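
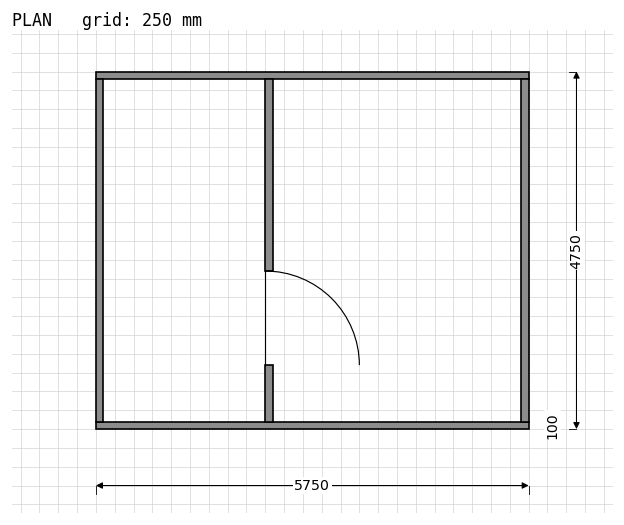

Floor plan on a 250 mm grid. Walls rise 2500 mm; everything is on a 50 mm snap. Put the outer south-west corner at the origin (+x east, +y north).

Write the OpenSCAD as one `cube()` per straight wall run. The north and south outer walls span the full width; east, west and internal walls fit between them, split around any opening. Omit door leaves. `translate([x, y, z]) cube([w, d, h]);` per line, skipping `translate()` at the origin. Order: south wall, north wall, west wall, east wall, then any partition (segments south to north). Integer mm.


cube([5750, 100, 2500]);
translate([0, 4650, 0]) cube([5750, 100, 2500]);
translate([0, 100, 0]) cube([100, 4550, 2500]);
translate([5650, 100, 0]) cube([100, 4550, 2500]);
translate([2250, 100, 0]) cube([100, 750, 2500]);
translate([2250, 2100, 0]) cube([100, 2550, 2500]);


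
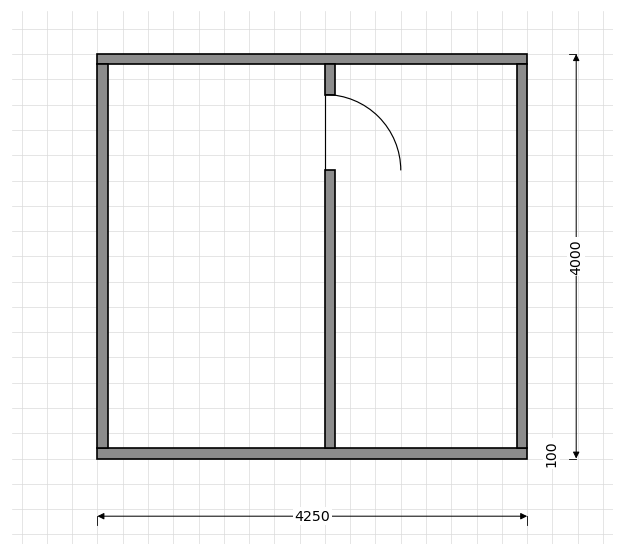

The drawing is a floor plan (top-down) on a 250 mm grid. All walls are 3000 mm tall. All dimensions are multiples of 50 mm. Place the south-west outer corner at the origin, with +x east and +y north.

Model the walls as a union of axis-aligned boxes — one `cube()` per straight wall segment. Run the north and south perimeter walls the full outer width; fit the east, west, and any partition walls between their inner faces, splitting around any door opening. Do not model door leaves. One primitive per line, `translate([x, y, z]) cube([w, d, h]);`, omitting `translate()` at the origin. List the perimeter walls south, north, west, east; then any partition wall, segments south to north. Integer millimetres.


cube([4250, 100, 3000]);
translate([0, 3900, 0]) cube([4250, 100, 3000]);
translate([0, 100, 0]) cube([100, 3800, 3000]);
translate([4150, 100, 0]) cube([100, 3800, 3000]);
translate([2250, 100, 0]) cube([100, 2750, 3000]);
translate([2250, 3600, 0]) cube([100, 300, 3000]);


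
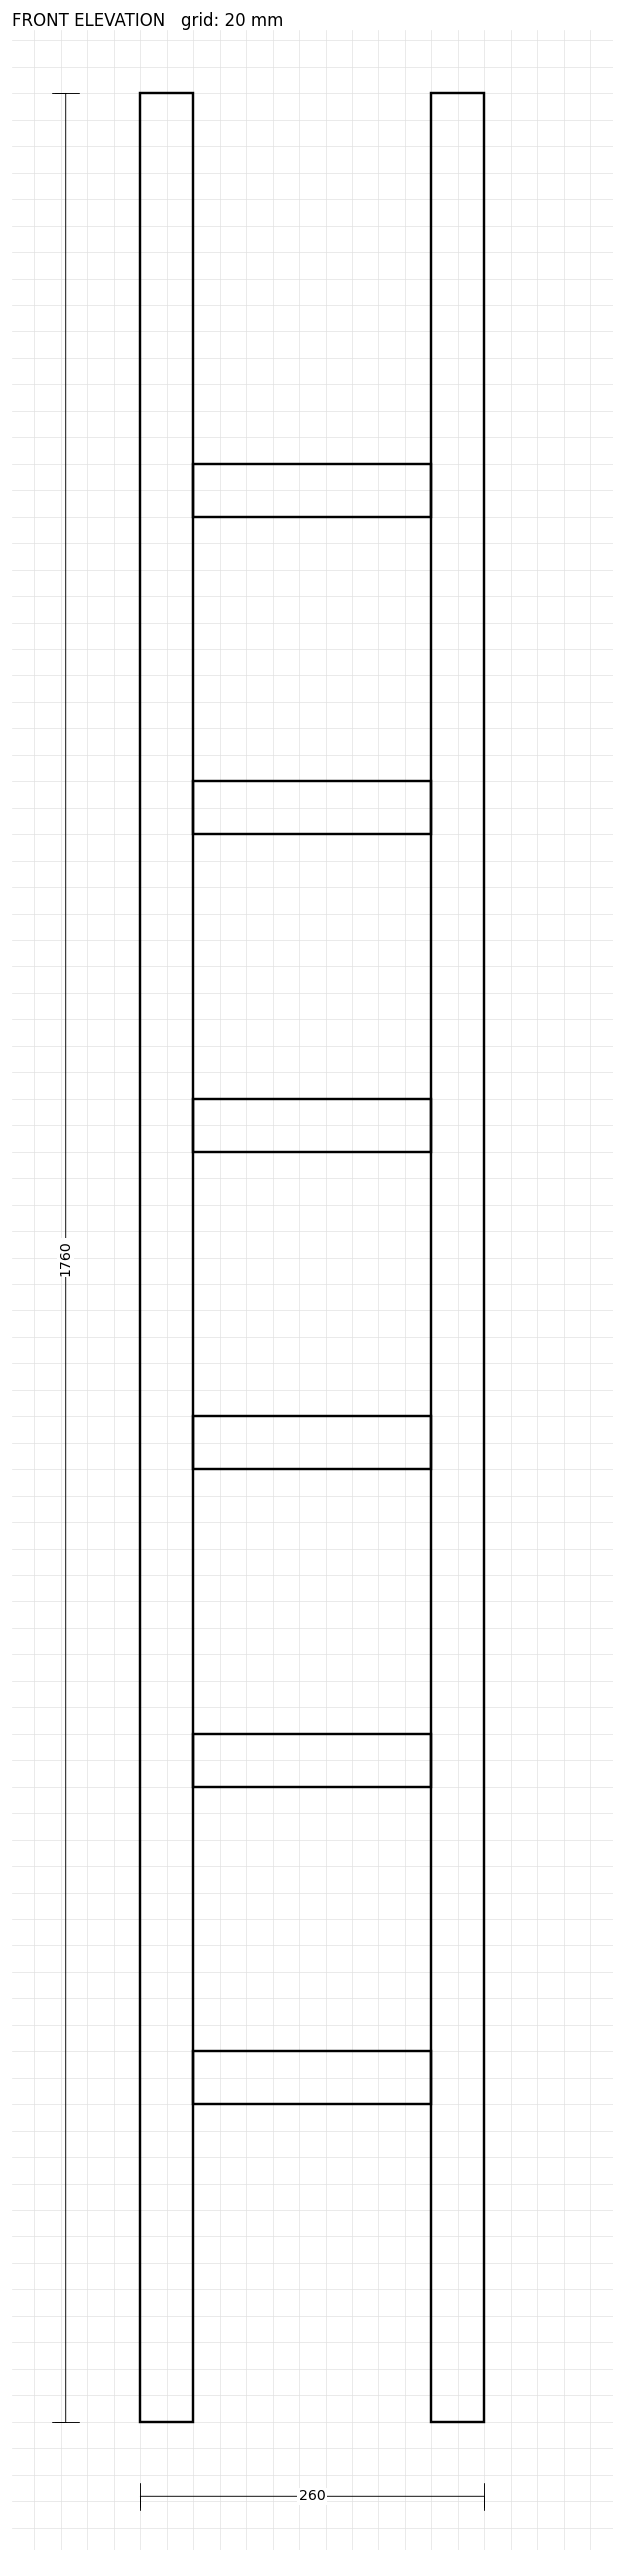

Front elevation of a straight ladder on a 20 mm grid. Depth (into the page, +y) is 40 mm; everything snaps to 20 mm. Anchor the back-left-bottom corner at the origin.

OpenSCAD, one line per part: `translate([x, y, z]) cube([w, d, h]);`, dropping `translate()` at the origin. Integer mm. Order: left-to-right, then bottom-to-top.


cube([40, 40, 1760]);
translate([40, 0, 240]) cube([180, 40, 40]);
translate([40, 0, 480]) cube([180, 40, 40]);
translate([40, 0, 720]) cube([180, 40, 40]);
translate([40, 0, 960]) cube([180, 40, 40]);
translate([40, 0, 1200]) cube([180, 40, 40]);
translate([40, 0, 1440]) cube([180, 40, 40]);
translate([220, 0, 0]) cube([40, 40, 1760]);


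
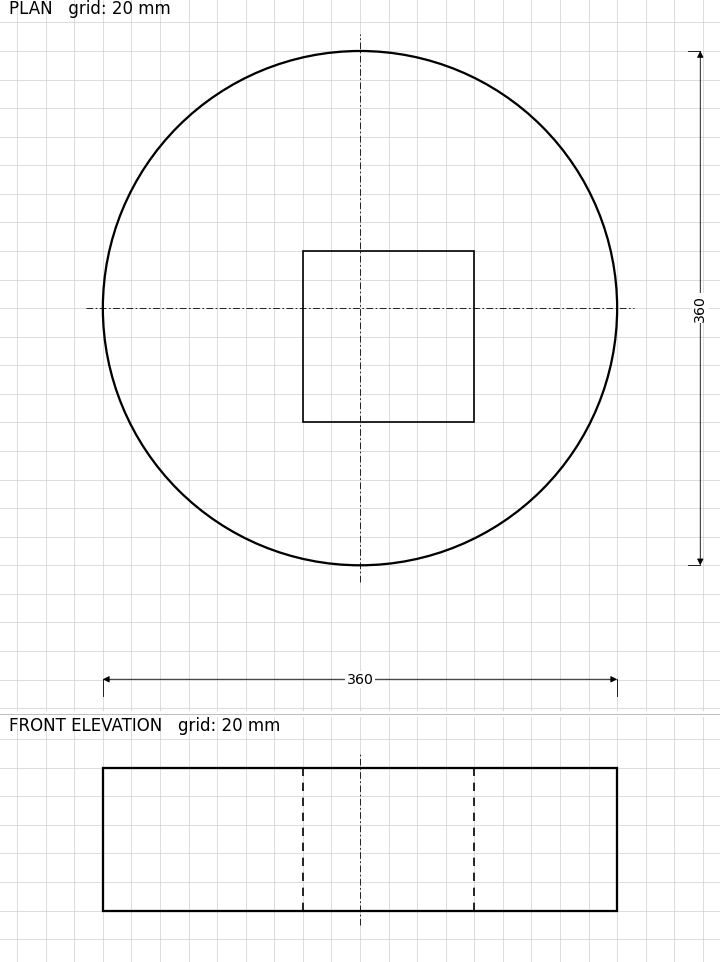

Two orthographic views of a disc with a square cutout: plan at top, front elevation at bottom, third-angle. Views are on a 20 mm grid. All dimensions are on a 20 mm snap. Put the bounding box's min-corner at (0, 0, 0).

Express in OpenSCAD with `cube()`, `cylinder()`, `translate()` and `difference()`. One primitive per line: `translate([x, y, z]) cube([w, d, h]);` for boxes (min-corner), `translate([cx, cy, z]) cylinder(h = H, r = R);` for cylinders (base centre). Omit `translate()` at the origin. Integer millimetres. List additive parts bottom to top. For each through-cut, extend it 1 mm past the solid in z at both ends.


difference() {
  translate([180, 180, 0]) cylinder(h = 100, r = 180);
  translate([140, 100, -1]) cube([120, 120, 102]);
}


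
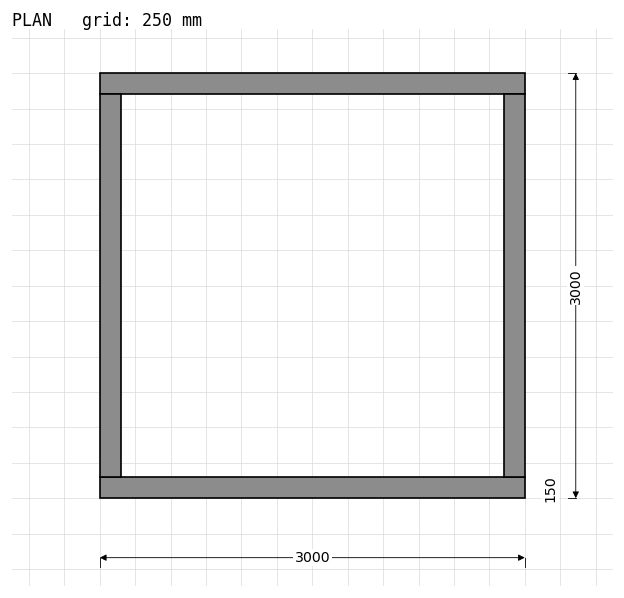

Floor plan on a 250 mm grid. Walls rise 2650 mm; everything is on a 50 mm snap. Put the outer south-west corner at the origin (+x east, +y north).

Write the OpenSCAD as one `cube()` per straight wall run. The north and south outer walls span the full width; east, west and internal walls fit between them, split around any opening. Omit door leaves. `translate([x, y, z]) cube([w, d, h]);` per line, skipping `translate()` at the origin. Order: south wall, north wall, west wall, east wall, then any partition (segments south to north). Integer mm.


cube([3000, 150, 2650]);
translate([0, 2850, 0]) cube([3000, 150, 2650]);
translate([0, 150, 0]) cube([150, 2700, 2650]);
translate([2850, 150, 0]) cube([150, 2700, 2650]);


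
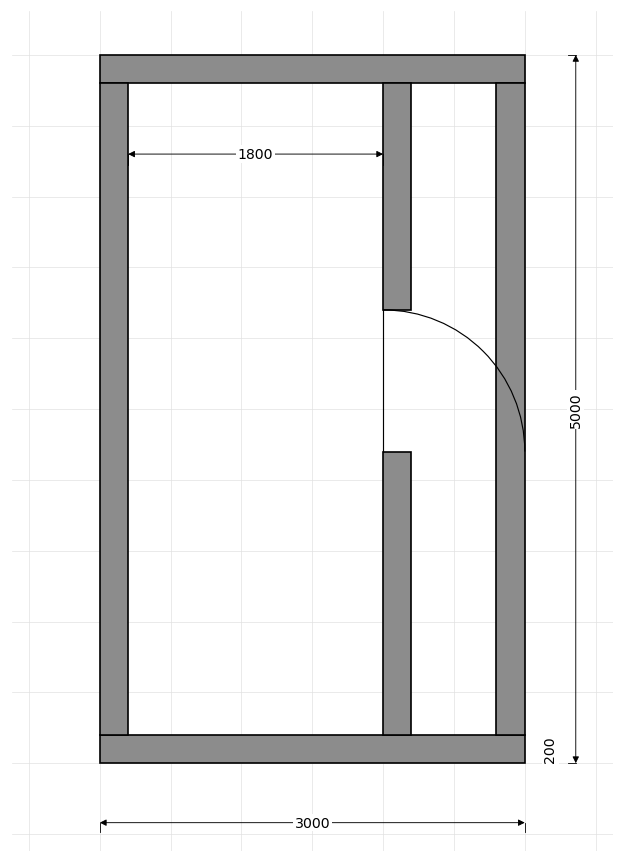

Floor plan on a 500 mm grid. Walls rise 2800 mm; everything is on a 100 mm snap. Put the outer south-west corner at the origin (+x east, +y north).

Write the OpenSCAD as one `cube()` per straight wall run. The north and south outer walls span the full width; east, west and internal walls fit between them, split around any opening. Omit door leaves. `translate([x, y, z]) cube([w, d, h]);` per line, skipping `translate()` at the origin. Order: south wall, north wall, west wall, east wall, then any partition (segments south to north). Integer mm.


cube([3000, 200, 2800]);
translate([0, 4800, 0]) cube([3000, 200, 2800]);
translate([0, 200, 0]) cube([200, 4600, 2800]);
translate([2800, 200, 0]) cube([200, 4600, 2800]);
translate([2000, 200, 0]) cube([200, 2000, 2800]);
translate([2000, 3200, 0]) cube([200, 1600, 2800]);


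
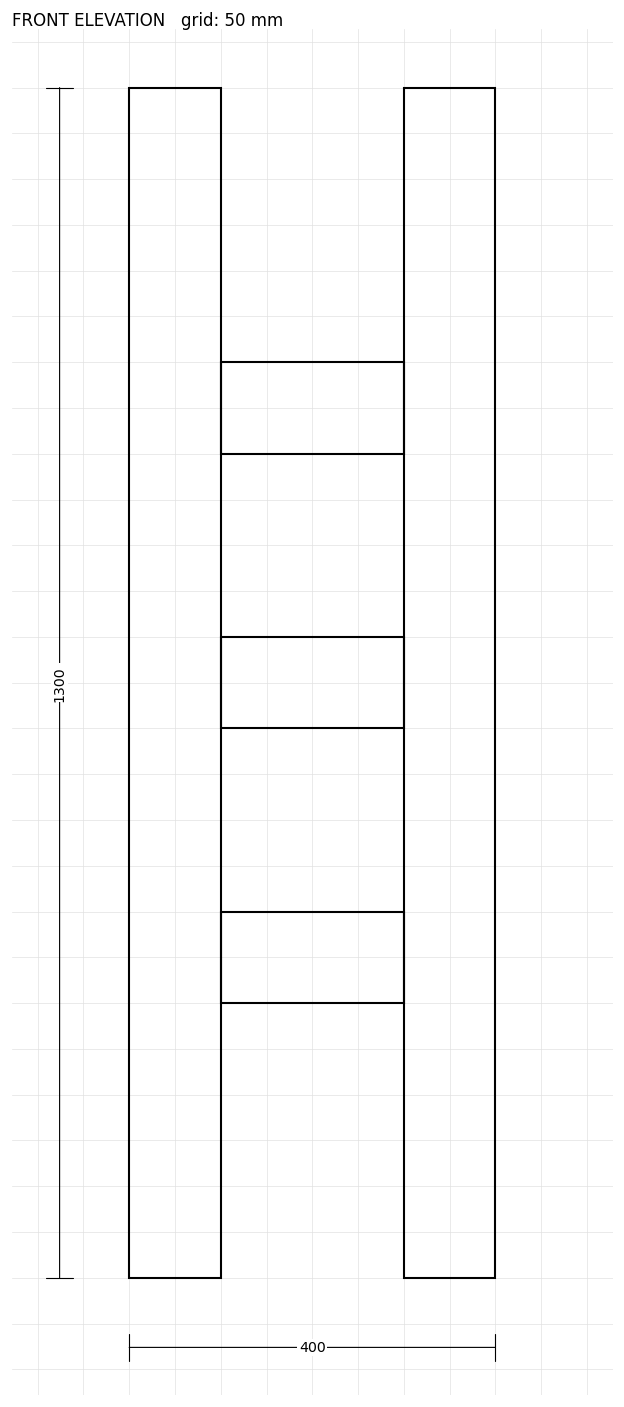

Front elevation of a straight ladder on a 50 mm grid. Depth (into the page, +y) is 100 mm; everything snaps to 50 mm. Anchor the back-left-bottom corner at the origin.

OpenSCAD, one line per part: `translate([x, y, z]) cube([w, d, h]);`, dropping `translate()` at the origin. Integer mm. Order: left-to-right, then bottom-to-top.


cube([100, 100, 1300]);
translate([100, 0, 300]) cube([200, 100, 100]);
translate([100, 0, 600]) cube([200, 100, 100]);
translate([100, 0, 900]) cube([200, 100, 100]);
translate([300, 0, 0]) cube([100, 100, 1300]);


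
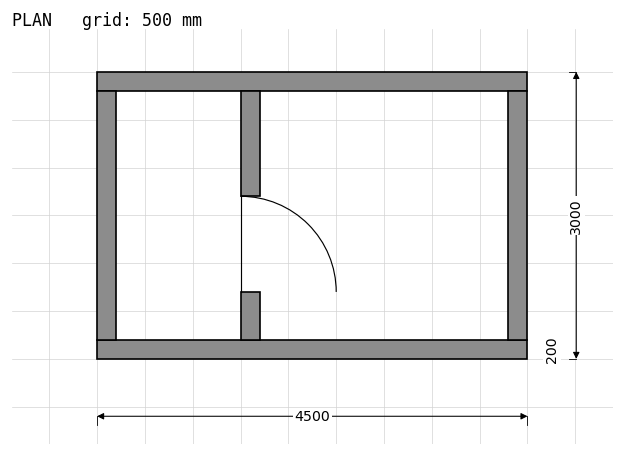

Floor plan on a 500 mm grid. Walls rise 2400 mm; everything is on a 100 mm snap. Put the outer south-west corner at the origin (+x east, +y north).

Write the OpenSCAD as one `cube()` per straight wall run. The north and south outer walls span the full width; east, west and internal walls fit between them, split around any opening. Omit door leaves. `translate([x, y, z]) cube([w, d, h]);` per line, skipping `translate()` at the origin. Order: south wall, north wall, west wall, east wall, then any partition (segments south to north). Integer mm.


cube([4500, 200, 2400]);
translate([0, 2800, 0]) cube([4500, 200, 2400]);
translate([0, 200, 0]) cube([200, 2600, 2400]);
translate([4300, 200, 0]) cube([200, 2600, 2400]);
translate([1500, 200, 0]) cube([200, 500, 2400]);
translate([1500, 1700, 0]) cube([200, 1100, 2400]);


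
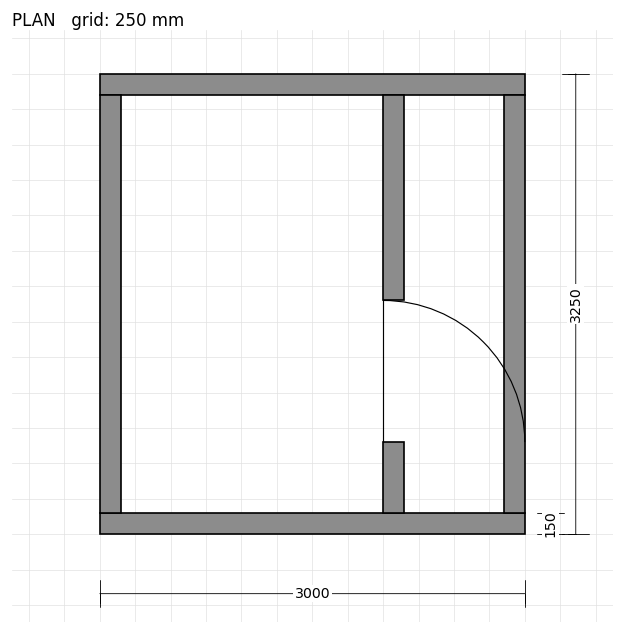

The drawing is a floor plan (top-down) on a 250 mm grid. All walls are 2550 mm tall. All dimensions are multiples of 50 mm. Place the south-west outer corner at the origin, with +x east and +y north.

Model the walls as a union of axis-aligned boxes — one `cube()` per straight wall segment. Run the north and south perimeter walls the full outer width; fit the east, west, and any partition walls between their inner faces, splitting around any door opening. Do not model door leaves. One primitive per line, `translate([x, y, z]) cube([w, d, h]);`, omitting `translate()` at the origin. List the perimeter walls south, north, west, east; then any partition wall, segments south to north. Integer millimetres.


cube([3000, 150, 2550]);
translate([0, 3100, 0]) cube([3000, 150, 2550]);
translate([0, 150, 0]) cube([150, 2950, 2550]);
translate([2850, 150, 0]) cube([150, 2950, 2550]);
translate([2000, 150, 0]) cube([150, 500, 2550]);
translate([2000, 1650, 0]) cube([150, 1450, 2550]);


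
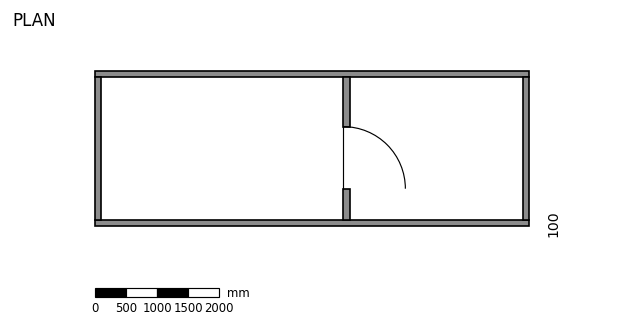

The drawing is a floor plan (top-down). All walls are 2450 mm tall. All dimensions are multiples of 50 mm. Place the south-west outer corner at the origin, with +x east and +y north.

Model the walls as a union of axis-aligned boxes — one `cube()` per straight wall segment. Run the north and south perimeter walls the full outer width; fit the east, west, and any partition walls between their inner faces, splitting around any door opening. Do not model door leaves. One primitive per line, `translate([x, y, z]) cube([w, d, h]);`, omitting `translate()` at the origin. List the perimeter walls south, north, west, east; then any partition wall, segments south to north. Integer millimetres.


cube([7000, 100, 2450]);
translate([0, 2400, 0]) cube([7000, 100, 2450]);
translate([0, 100, 0]) cube([100, 2300, 2450]);
translate([6900, 100, 0]) cube([100, 2300, 2450]);
translate([4000, 100, 0]) cube([100, 500, 2450]);
translate([4000, 1600, 0]) cube([100, 800, 2450]);


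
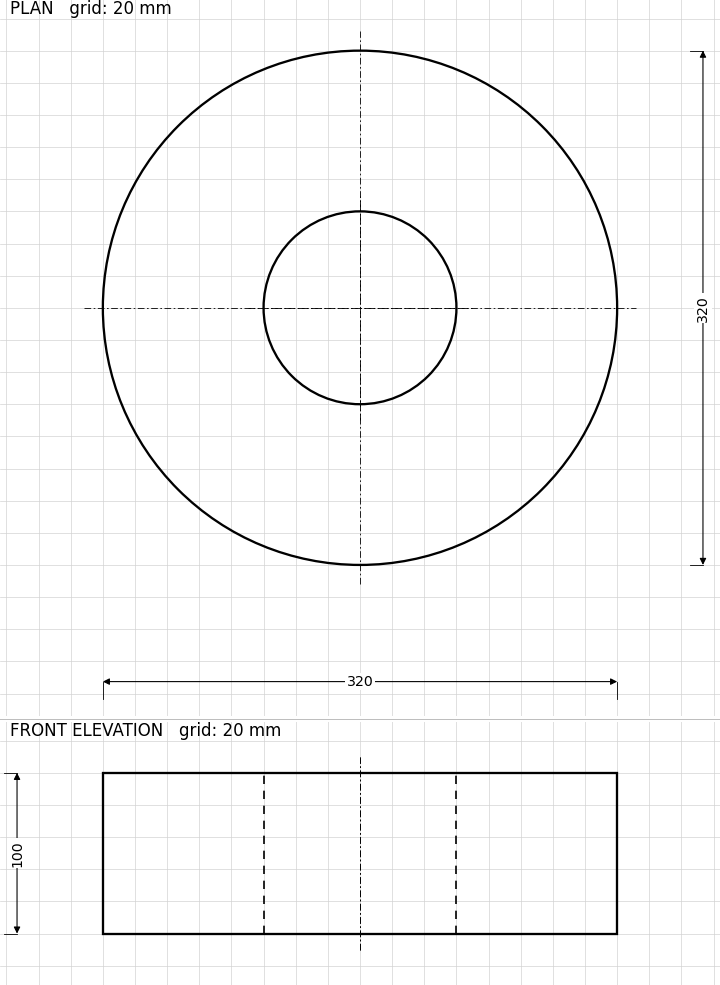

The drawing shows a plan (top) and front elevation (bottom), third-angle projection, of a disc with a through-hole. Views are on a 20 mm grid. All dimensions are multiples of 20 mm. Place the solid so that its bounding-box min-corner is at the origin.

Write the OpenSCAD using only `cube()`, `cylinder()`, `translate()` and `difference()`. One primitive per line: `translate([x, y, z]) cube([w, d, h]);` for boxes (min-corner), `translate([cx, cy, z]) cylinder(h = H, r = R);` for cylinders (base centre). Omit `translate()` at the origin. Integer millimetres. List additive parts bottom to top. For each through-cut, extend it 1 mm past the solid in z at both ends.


difference() {
  translate([160, 160, 0]) cylinder(h = 100, r = 160);
  translate([160, 160, -1]) cylinder(h = 102, r = 60);
}


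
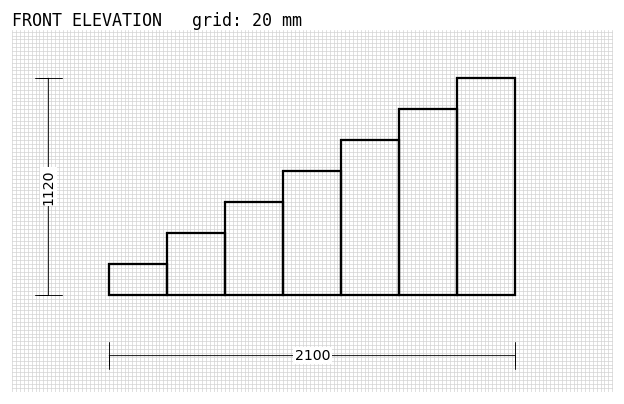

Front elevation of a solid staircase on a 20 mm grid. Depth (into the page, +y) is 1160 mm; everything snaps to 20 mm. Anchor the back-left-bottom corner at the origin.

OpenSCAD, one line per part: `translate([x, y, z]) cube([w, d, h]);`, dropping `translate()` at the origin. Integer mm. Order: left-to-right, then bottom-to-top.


cube([300, 1160, 160]);
translate([300, 0, 0]) cube([300, 1160, 320]);
translate([600, 0, 0]) cube([300, 1160, 480]);
translate([900, 0, 0]) cube([300, 1160, 640]);
translate([1200, 0, 0]) cube([300, 1160, 800]);
translate([1500, 0, 0]) cube([300, 1160, 960]);
translate([1800, 0, 0]) cube([300, 1160, 1120]);


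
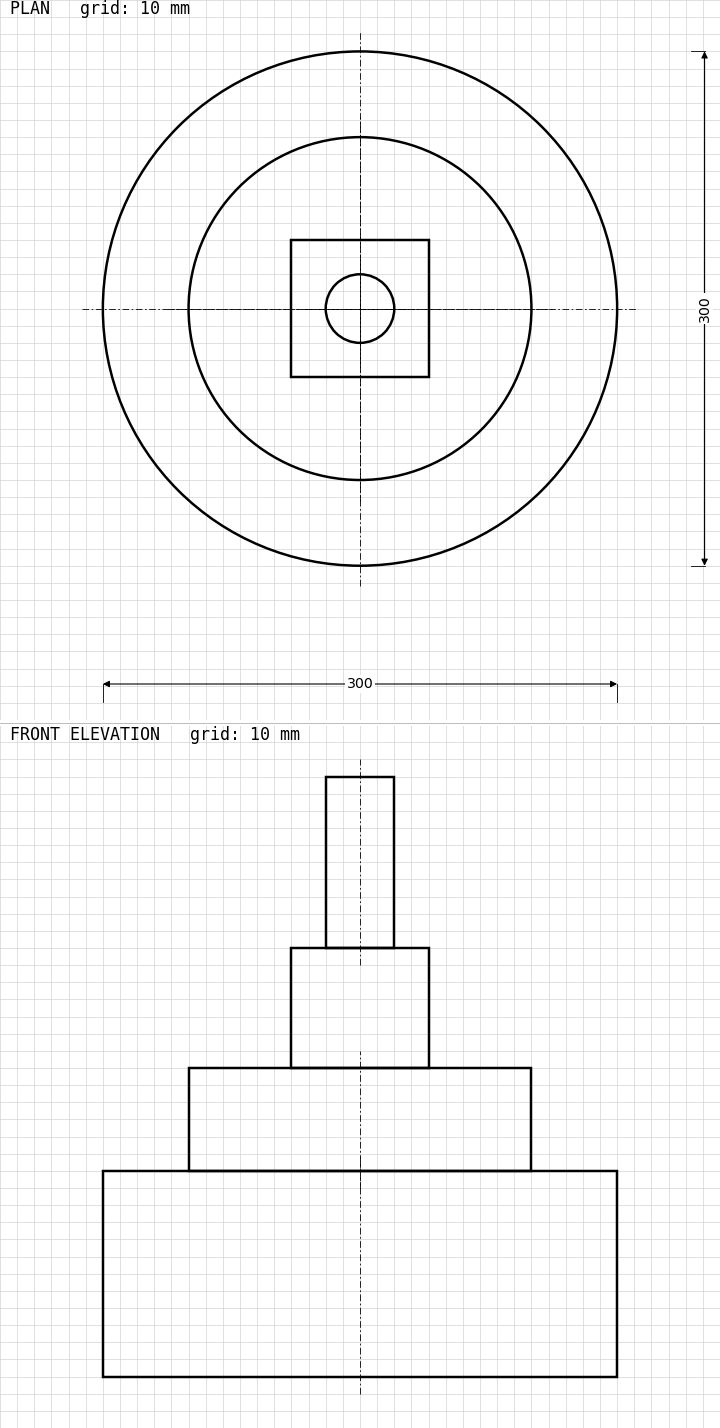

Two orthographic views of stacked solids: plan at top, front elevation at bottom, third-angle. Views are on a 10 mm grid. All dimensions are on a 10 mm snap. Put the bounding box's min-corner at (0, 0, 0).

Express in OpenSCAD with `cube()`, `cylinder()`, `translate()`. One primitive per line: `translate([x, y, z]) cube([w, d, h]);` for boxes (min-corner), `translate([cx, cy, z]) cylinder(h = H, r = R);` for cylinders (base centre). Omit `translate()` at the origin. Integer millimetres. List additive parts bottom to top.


translate([150, 150, 0]) cylinder(h = 120, r = 150);
translate([150, 150, 120]) cylinder(h = 60, r = 100);
translate([110, 110, 180]) cube([80, 80, 70]);
translate([150, 150, 250]) cylinder(h = 100, r = 20);


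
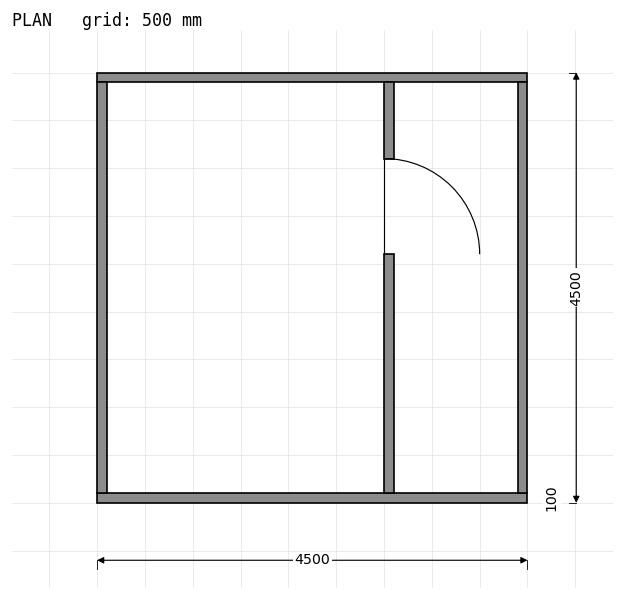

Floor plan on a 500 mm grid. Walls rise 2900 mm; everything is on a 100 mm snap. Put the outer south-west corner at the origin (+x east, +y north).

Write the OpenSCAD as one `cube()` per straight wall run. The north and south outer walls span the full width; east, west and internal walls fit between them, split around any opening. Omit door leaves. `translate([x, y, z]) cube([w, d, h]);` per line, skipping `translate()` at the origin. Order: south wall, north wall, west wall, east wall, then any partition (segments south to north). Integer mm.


cube([4500, 100, 2900]);
translate([0, 4400, 0]) cube([4500, 100, 2900]);
translate([0, 100, 0]) cube([100, 4300, 2900]);
translate([4400, 100, 0]) cube([100, 4300, 2900]);
translate([3000, 100, 0]) cube([100, 2500, 2900]);
translate([3000, 3600, 0]) cube([100, 800, 2900]);


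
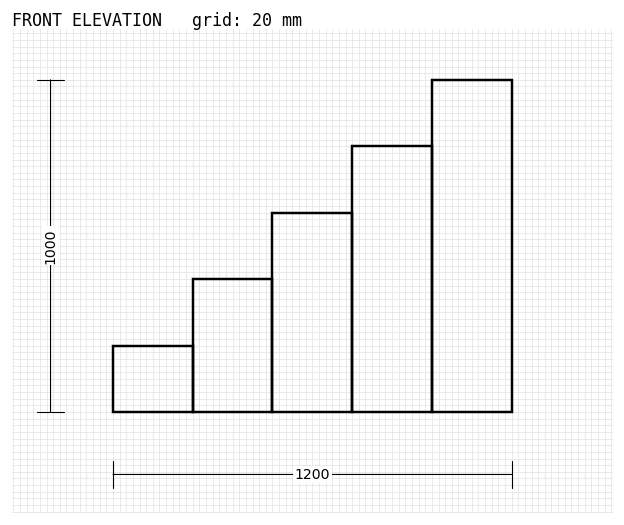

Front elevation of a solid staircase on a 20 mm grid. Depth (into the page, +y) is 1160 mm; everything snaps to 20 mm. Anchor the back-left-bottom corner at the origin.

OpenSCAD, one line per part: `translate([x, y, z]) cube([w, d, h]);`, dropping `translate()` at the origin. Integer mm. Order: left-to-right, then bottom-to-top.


cube([240, 1160, 200]);
translate([240, 0, 0]) cube([240, 1160, 400]);
translate([480, 0, 0]) cube([240, 1160, 600]);
translate([720, 0, 0]) cube([240, 1160, 800]);
translate([960, 0, 0]) cube([240, 1160, 1000]);


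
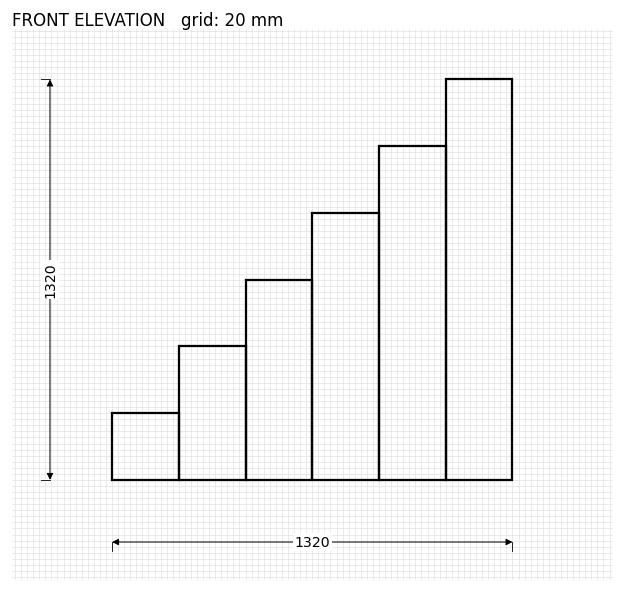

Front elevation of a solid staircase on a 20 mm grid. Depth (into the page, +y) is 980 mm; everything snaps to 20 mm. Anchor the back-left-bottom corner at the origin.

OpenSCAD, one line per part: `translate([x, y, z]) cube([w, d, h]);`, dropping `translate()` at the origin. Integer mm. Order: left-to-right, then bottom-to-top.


cube([220, 980, 220]);
translate([220, 0, 0]) cube([220, 980, 440]);
translate([440, 0, 0]) cube([220, 980, 660]);
translate([660, 0, 0]) cube([220, 980, 880]);
translate([880, 0, 0]) cube([220, 980, 1100]);
translate([1100, 0, 0]) cube([220, 980, 1320]);


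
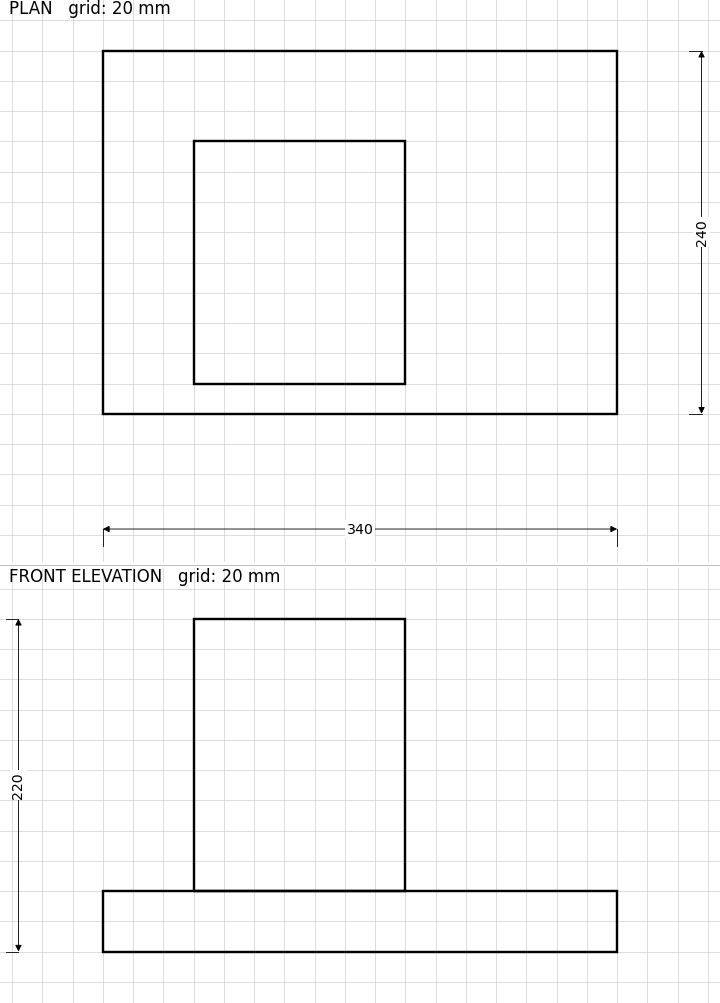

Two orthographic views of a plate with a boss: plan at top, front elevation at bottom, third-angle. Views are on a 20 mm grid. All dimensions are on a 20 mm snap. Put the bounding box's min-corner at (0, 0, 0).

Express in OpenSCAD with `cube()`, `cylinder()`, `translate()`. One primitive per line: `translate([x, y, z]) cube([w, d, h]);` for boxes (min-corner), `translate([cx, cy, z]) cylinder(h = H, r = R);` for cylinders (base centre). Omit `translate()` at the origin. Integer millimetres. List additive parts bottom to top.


cube([340, 240, 40]);
translate([60, 20, 40]) cube([140, 160, 180]);


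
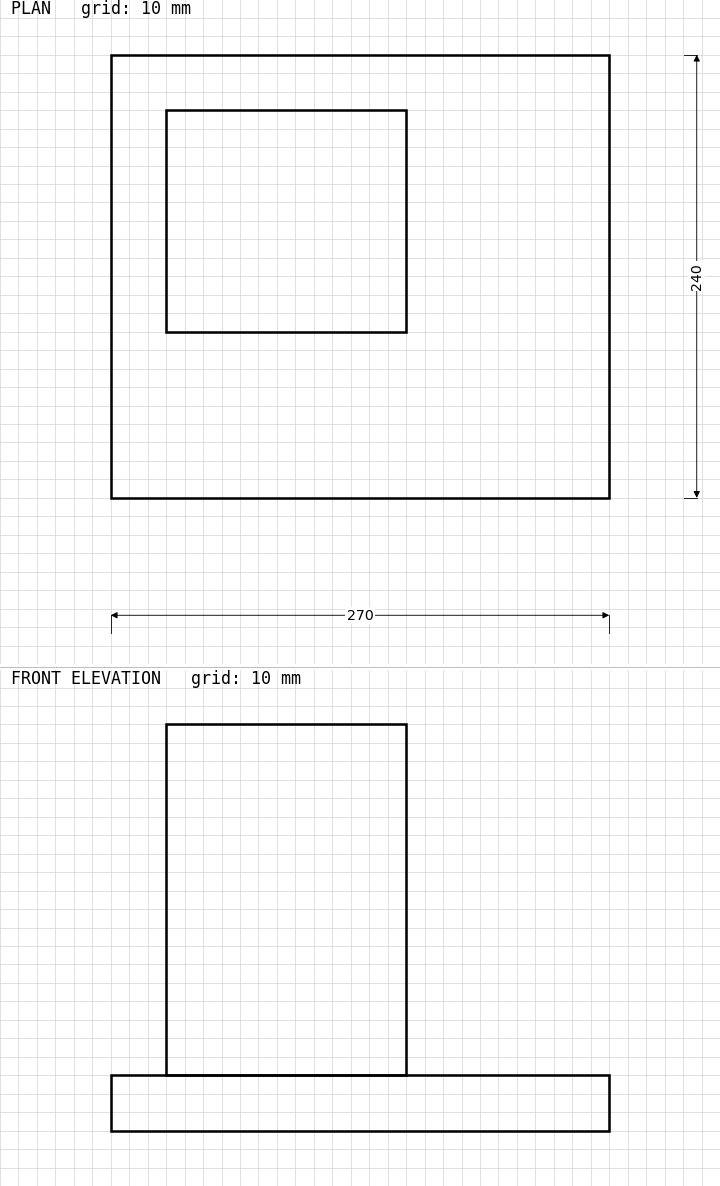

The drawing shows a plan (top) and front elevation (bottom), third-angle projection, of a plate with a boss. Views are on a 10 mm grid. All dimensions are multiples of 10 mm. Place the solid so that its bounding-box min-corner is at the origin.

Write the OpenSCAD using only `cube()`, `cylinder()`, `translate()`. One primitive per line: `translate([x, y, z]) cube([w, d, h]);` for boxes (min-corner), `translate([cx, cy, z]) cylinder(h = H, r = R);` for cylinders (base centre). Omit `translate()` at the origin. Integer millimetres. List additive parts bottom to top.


cube([270, 240, 30]);
translate([30, 90, 30]) cube([130, 120, 190]);


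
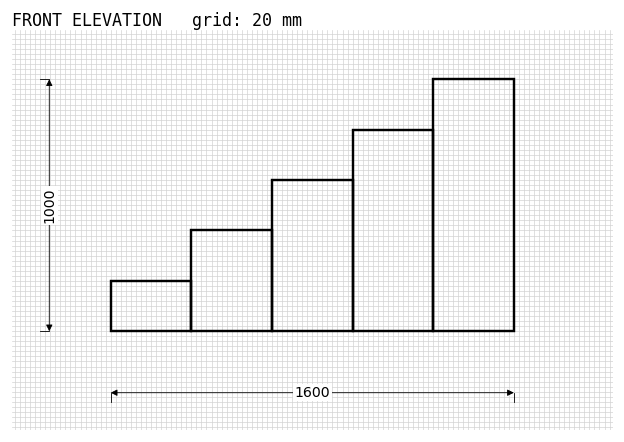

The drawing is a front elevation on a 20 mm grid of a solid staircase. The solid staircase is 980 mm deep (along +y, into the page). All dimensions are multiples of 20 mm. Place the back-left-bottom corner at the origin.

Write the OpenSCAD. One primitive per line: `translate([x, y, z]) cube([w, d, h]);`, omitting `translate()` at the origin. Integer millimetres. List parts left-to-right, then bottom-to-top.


cube([320, 980, 200]);
translate([320, 0, 0]) cube([320, 980, 400]);
translate([640, 0, 0]) cube([320, 980, 600]);
translate([960, 0, 0]) cube([320, 980, 800]);
translate([1280, 0, 0]) cube([320, 980, 1000]);


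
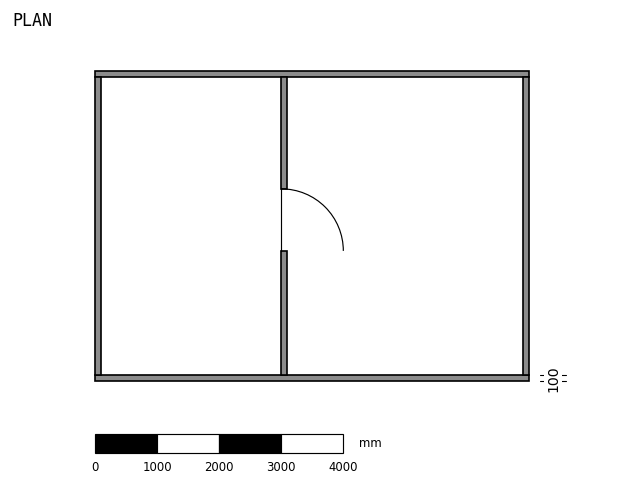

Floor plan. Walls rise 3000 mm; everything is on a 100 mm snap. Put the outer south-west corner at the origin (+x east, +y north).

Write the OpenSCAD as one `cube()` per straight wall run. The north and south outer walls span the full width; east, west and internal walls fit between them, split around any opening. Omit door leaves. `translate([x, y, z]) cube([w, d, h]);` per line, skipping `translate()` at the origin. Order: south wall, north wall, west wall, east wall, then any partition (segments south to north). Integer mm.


cube([7000, 100, 3000]);
translate([0, 4900, 0]) cube([7000, 100, 3000]);
translate([0, 100, 0]) cube([100, 4800, 3000]);
translate([6900, 100, 0]) cube([100, 4800, 3000]);
translate([3000, 100, 0]) cube([100, 2000, 3000]);
translate([3000, 3100, 0]) cube([100, 1800, 3000]);


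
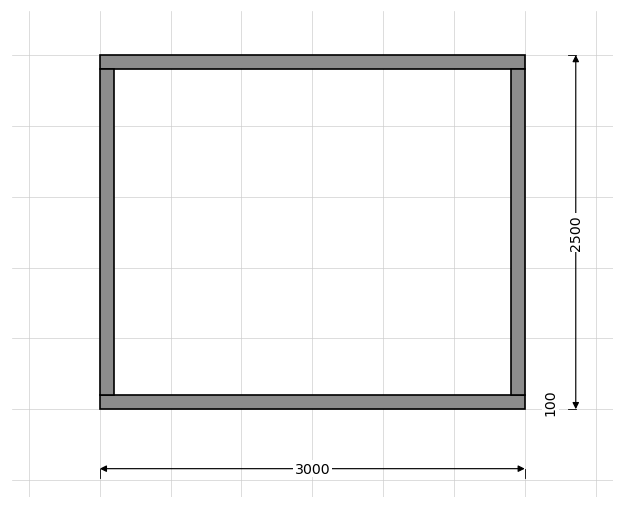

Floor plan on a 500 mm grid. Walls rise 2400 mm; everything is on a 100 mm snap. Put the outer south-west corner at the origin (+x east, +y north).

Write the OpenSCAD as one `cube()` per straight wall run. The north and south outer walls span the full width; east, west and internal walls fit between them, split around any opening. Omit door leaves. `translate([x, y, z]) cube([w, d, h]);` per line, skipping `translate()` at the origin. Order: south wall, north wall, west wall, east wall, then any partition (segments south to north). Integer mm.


cube([3000, 100, 2400]);
translate([0, 2400, 0]) cube([3000, 100, 2400]);
translate([0, 100, 0]) cube([100, 2300, 2400]);
translate([2900, 100, 0]) cube([100, 2300, 2400]);


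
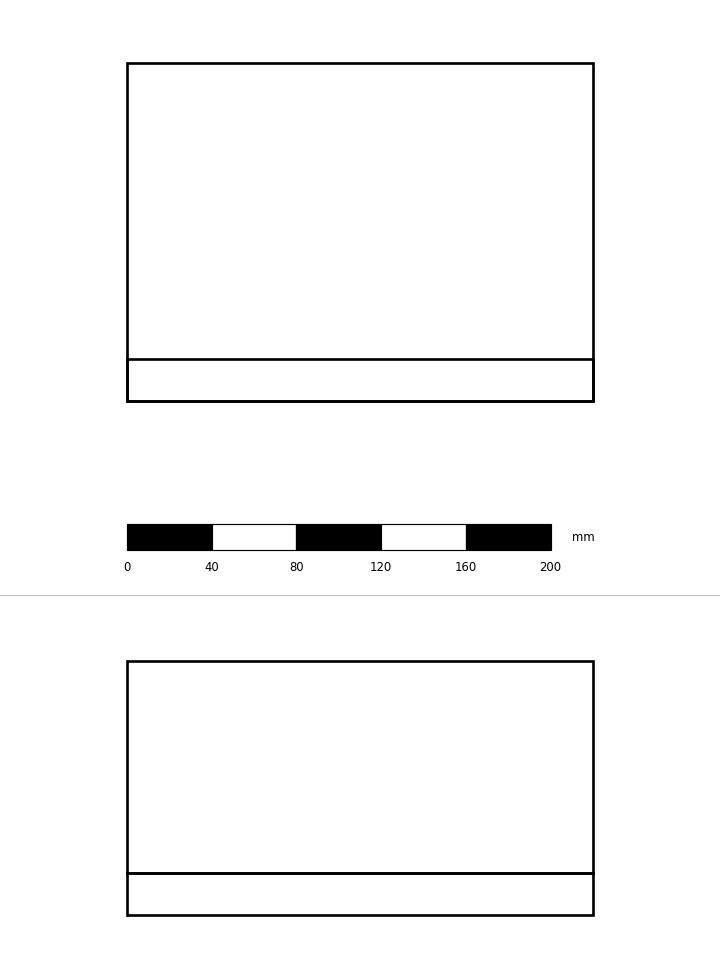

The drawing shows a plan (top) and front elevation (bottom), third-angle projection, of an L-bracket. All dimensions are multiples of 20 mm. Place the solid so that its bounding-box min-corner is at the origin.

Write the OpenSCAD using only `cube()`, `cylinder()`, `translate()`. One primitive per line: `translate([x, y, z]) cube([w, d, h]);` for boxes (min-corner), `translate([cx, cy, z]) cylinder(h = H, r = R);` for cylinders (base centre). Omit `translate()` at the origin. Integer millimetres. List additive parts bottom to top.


cube([220, 160, 20]);
translate([0, 0, 20]) cube([220, 20, 100]);


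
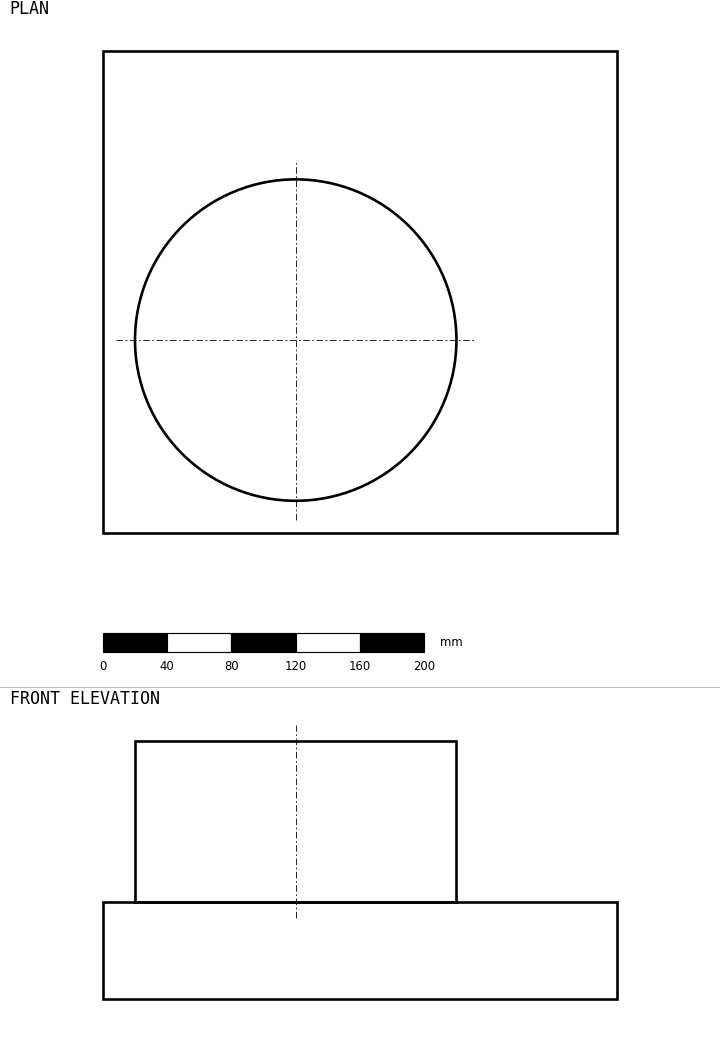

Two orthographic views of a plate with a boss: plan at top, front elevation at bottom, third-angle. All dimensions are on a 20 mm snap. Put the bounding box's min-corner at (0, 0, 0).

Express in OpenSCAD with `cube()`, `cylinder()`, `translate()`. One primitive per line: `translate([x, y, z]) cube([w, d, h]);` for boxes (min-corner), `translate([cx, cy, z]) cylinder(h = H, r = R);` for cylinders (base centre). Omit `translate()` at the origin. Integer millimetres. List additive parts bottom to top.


cube([320, 300, 60]);
translate([120, 120, 60]) cylinder(h = 100, r = 100);


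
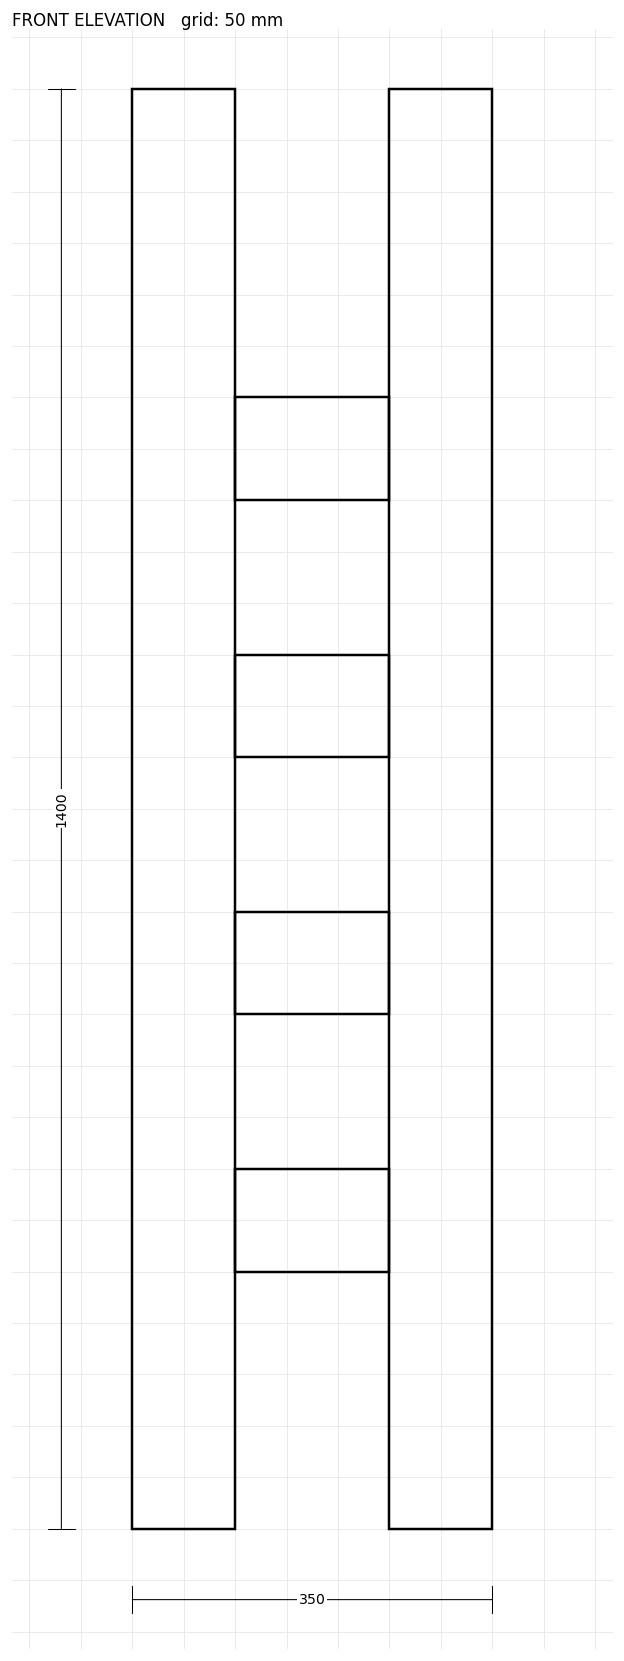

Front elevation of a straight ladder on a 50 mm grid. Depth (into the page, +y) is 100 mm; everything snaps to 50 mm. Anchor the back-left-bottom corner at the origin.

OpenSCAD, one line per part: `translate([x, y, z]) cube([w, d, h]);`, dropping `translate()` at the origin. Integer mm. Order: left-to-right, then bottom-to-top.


cube([100, 100, 1400]);
translate([100, 0, 250]) cube([150, 100, 100]);
translate([100, 0, 500]) cube([150, 100, 100]);
translate([100, 0, 750]) cube([150, 100, 100]);
translate([100, 0, 1000]) cube([150, 100, 100]);
translate([250, 0, 0]) cube([100, 100, 1400]);


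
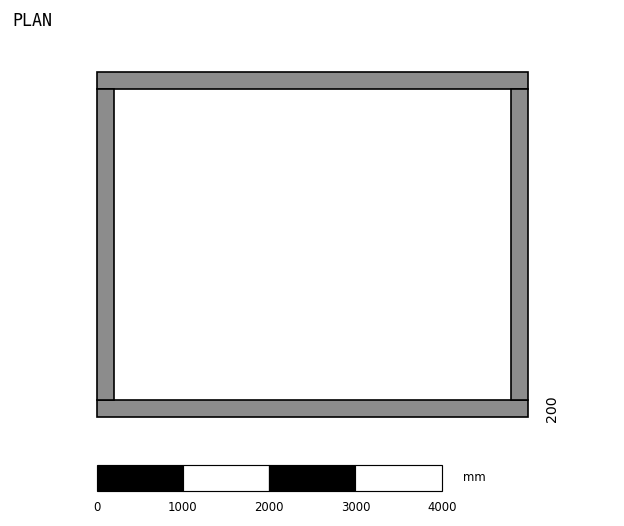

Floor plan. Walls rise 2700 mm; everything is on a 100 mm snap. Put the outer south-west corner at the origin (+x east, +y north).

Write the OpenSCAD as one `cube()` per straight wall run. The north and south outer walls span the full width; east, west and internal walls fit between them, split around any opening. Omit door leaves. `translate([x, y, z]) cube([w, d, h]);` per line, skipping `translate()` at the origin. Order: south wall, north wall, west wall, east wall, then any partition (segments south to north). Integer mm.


cube([5000, 200, 2700]);
translate([0, 3800, 0]) cube([5000, 200, 2700]);
translate([0, 200, 0]) cube([200, 3600, 2700]);
translate([4800, 200, 0]) cube([200, 3600, 2700]);


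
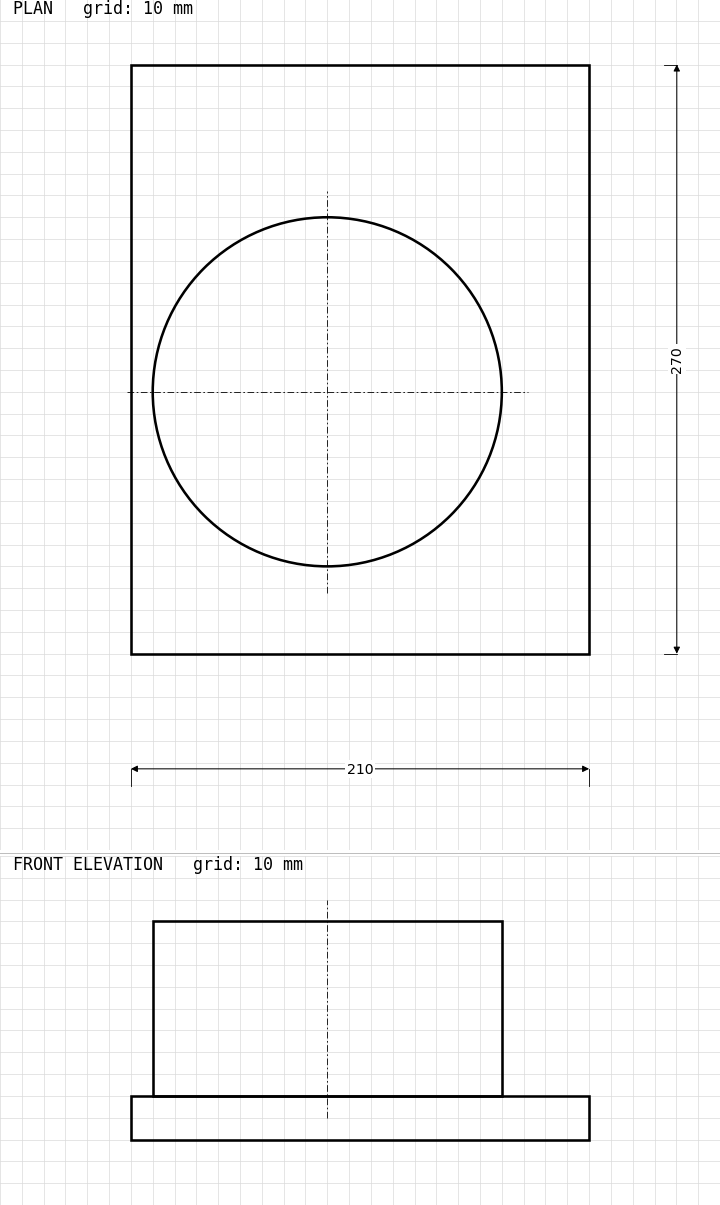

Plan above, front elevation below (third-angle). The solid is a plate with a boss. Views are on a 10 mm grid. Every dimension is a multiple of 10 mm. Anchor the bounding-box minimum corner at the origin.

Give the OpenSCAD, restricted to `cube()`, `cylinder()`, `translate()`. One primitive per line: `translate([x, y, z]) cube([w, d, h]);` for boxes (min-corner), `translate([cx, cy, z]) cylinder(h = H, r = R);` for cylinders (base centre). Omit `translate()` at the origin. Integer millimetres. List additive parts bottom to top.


cube([210, 270, 20]);
translate([90, 120, 20]) cylinder(h = 80, r = 80);


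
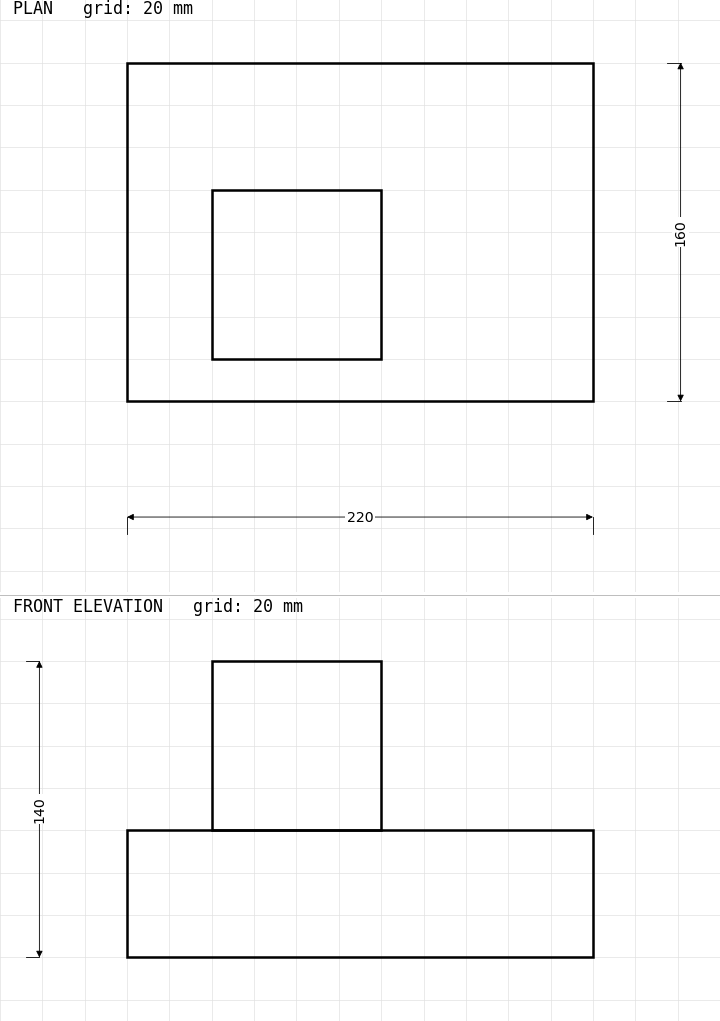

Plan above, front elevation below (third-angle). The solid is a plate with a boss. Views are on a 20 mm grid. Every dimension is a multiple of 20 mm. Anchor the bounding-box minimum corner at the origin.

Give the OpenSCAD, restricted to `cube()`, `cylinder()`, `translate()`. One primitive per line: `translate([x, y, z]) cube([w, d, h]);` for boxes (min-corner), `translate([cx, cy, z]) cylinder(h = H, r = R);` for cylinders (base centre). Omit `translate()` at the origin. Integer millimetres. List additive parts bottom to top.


cube([220, 160, 60]);
translate([40, 20, 60]) cube([80, 80, 80]);


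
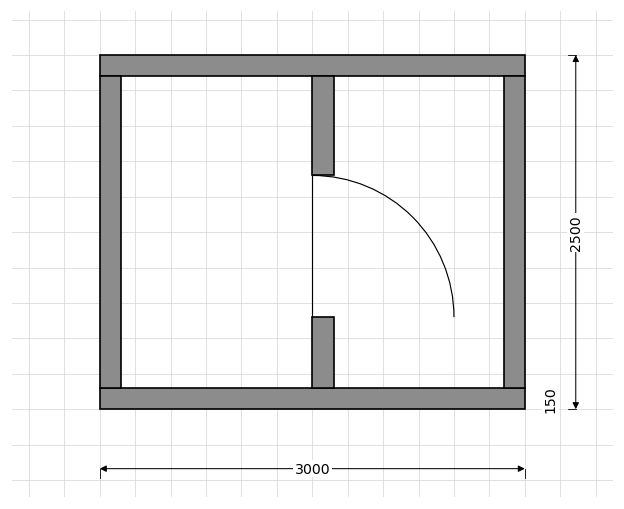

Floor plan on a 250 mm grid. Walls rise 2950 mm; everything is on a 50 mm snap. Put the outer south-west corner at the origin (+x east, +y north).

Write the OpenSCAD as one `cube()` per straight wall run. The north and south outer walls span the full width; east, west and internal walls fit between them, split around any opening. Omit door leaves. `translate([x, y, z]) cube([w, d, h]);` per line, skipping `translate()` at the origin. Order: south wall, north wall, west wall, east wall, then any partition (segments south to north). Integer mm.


cube([3000, 150, 2950]);
translate([0, 2350, 0]) cube([3000, 150, 2950]);
translate([0, 150, 0]) cube([150, 2200, 2950]);
translate([2850, 150, 0]) cube([150, 2200, 2950]);
translate([1500, 150, 0]) cube([150, 500, 2950]);
translate([1500, 1650, 0]) cube([150, 700, 2950]);


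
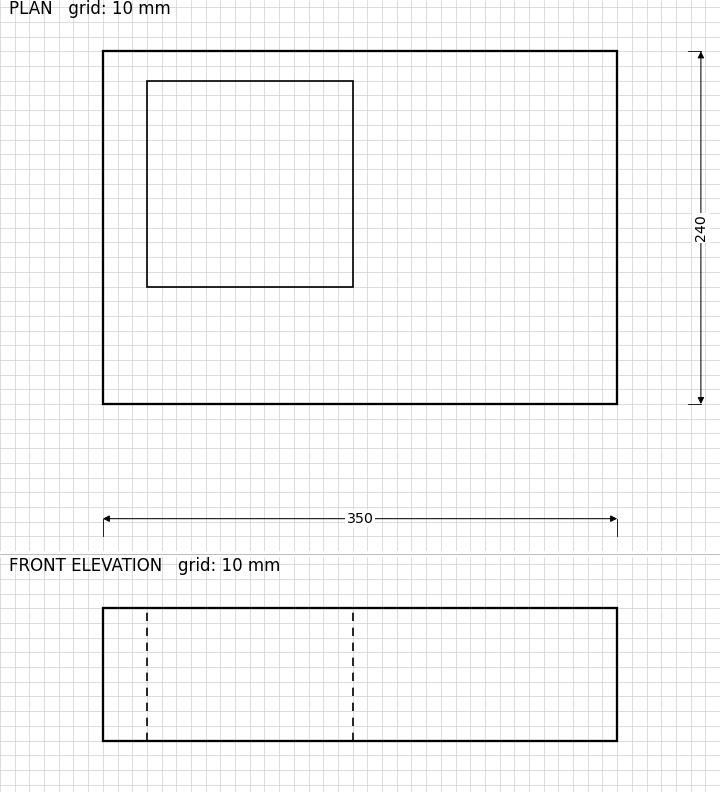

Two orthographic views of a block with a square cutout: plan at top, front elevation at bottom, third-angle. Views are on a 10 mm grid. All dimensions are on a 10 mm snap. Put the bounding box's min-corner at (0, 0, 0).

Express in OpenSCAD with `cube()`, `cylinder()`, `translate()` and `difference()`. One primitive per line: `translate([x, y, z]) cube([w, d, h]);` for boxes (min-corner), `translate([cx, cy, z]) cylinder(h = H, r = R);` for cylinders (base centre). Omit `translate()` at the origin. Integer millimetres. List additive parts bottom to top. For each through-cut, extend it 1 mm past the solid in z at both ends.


difference() {
  cube([350, 240, 90]);
  translate([30, 80, -1]) cube([140, 140, 92]);
}


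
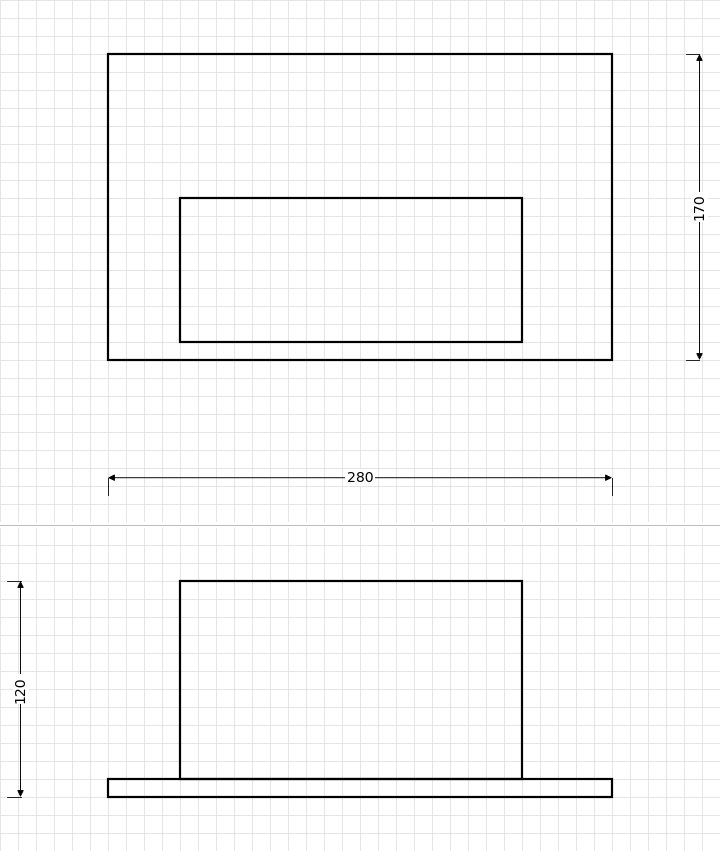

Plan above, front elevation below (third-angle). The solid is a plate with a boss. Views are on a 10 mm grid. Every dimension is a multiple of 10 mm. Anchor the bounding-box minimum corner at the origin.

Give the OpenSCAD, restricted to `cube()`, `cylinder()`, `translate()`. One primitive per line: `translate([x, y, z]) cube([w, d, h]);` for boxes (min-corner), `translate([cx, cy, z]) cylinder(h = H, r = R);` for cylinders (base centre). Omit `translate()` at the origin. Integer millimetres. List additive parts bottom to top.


cube([280, 170, 10]);
translate([40, 10, 10]) cube([190, 80, 110]);


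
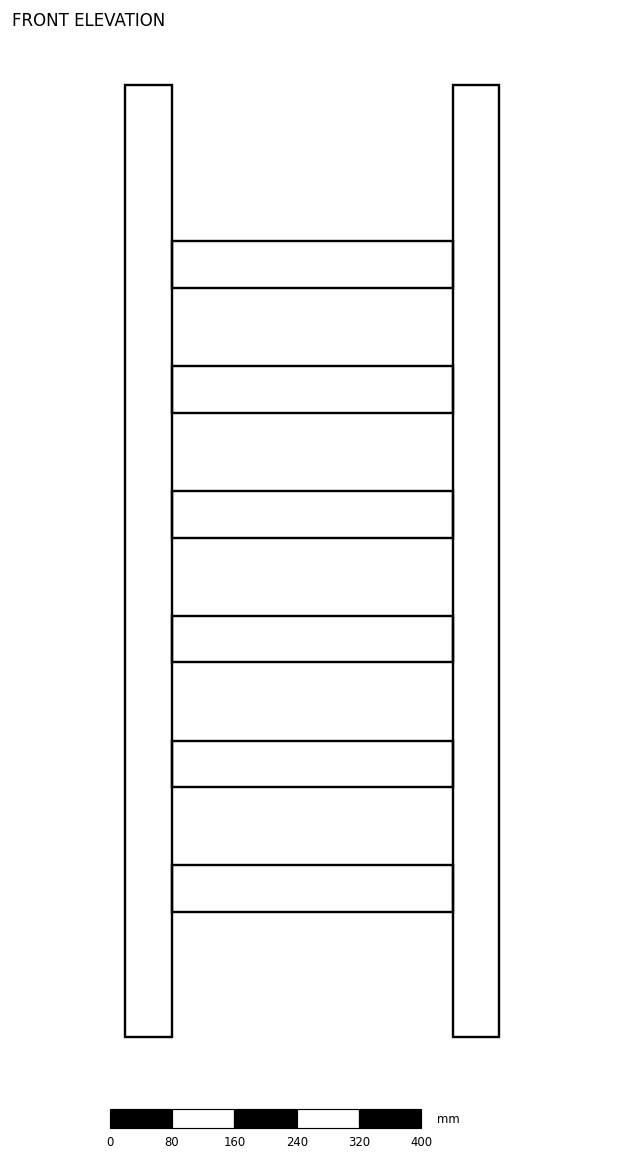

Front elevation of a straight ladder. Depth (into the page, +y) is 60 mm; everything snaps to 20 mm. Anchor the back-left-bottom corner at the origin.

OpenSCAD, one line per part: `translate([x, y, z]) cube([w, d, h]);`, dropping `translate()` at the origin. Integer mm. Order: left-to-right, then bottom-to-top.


cube([60, 60, 1220]);
translate([60, 0, 160]) cube([360, 60, 60]);
translate([60, 0, 320]) cube([360, 60, 60]);
translate([60, 0, 480]) cube([360, 60, 60]);
translate([60, 0, 640]) cube([360, 60, 60]);
translate([60, 0, 800]) cube([360, 60, 60]);
translate([60, 0, 960]) cube([360, 60, 60]);
translate([420, 0, 0]) cube([60, 60, 1220]);


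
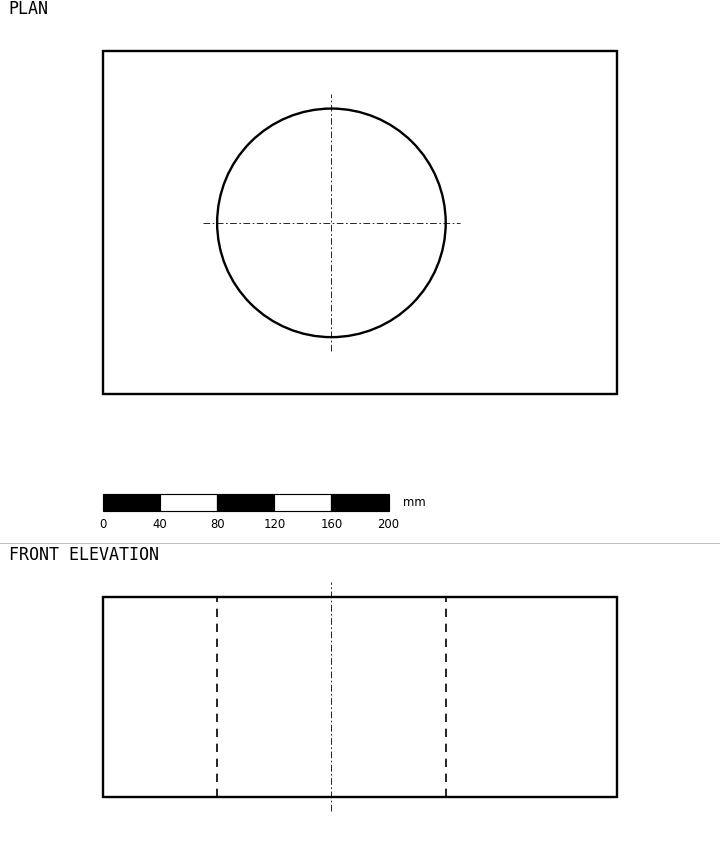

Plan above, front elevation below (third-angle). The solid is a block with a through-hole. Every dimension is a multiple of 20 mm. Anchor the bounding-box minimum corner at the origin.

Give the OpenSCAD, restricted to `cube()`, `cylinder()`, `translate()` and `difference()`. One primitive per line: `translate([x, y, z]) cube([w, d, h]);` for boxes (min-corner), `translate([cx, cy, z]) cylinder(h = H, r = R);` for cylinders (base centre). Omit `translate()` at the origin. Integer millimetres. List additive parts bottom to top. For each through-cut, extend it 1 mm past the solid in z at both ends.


difference() {
  cube([360, 240, 140]);
  translate([160, 120, -1]) cylinder(h = 142, r = 80);
}


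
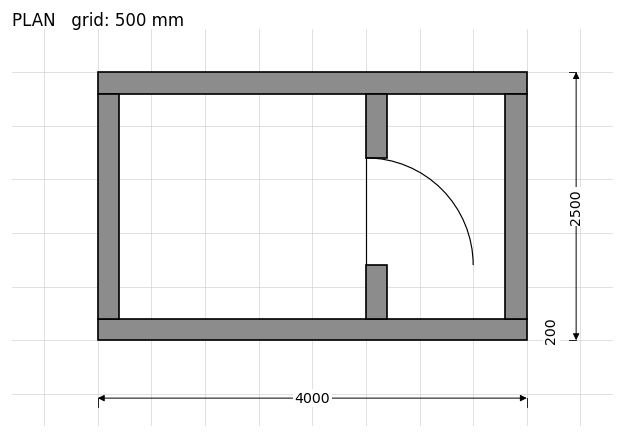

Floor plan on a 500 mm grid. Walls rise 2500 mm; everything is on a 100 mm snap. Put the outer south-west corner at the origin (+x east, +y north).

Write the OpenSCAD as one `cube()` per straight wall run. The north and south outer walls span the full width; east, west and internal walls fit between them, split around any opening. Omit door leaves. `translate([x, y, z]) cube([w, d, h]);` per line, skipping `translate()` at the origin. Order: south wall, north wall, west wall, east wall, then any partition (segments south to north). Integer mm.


cube([4000, 200, 2500]);
translate([0, 2300, 0]) cube([4000, 200, 2500]);
translate([0, 200, 0]) cube([200, 2100, 2500]);
translate([3800, 200, 0]) cube([200, 2100, 2500]);
translate([2500, 200, 0]) cube([200, 500, 2500]);
translate([2500, 1700, 0]) cube([200, 600, 2500]);


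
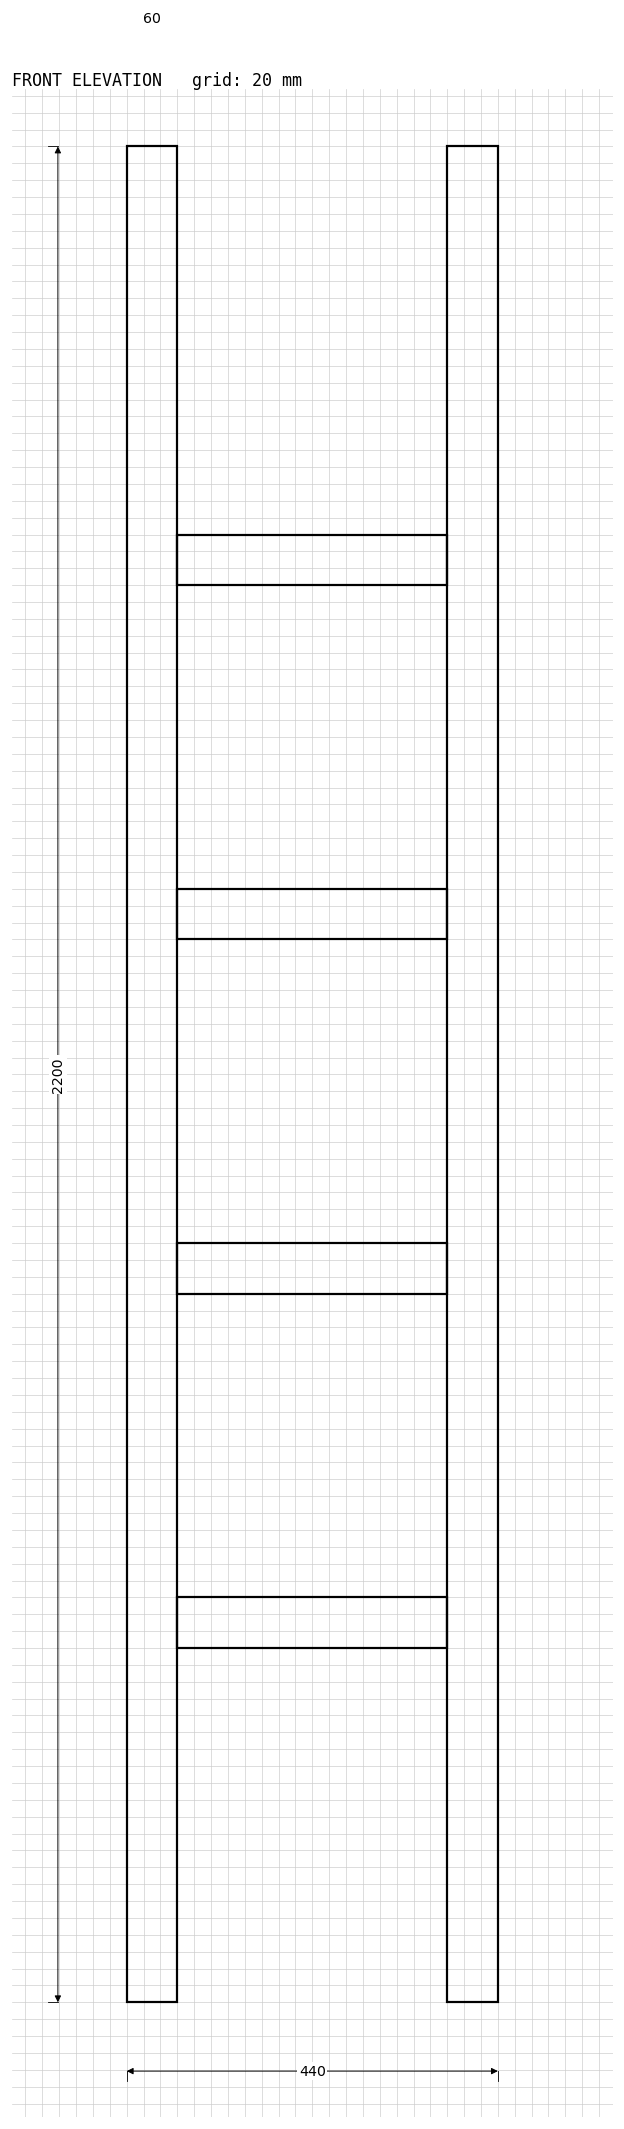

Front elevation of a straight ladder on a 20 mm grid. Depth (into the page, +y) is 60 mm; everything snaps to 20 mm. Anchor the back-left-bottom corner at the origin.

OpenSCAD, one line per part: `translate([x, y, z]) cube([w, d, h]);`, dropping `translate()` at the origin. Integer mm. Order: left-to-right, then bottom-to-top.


cube([60, 60, 2200]);
translate([60, 0, 420]) cube([320, 60, 60]);
translate([60, 0, 840]) cube([320, 60, 60]);
translate([60, 0, 1260]) cube([320, 60, 60]);
translate([60, 0, 1680]) cube([320, 60, 60]);
translate([380, 0, 0]) cube([60, 60, 2200]);


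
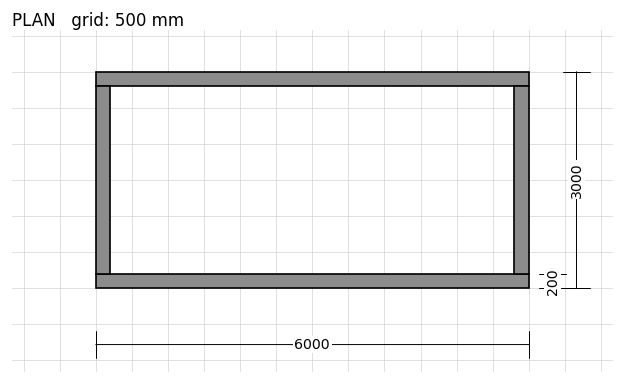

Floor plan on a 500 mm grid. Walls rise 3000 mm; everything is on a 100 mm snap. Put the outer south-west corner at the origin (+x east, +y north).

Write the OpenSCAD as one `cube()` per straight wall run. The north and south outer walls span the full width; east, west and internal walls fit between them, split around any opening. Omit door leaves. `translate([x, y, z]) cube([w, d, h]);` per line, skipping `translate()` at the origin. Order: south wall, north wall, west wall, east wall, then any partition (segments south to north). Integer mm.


cube([6000, 200, 3000]);
translate([0, 2800, 0]) cube([6000, 200, 3000]);
translate([0, 200, 0]) cube([200, 2600, 3000]);
translate([5800, 200, 0]) cube([200, 2600, 3000]);


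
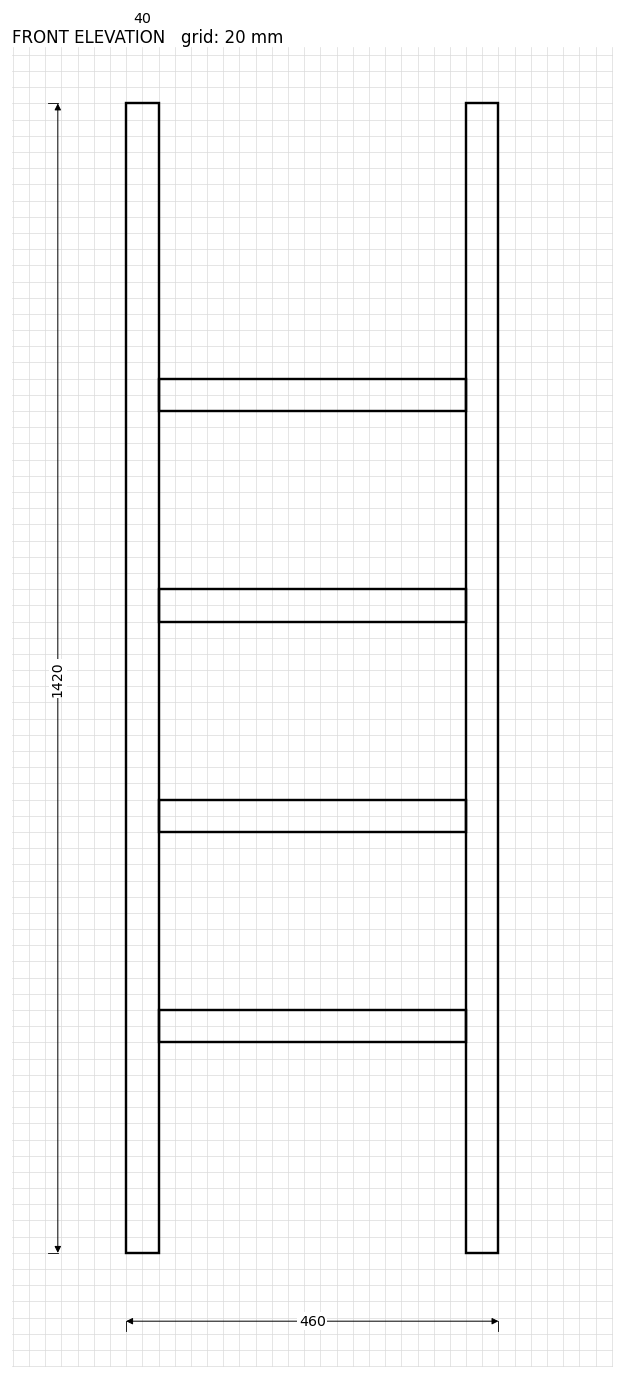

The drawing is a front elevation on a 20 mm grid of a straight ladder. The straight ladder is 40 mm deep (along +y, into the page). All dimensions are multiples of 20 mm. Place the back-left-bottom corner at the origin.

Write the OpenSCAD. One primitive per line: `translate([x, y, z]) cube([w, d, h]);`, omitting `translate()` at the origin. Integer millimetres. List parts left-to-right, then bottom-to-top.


cube([40, 40, 1420]);
translate([40, 0, 260]) cube([380, 40, 40]);
translate([40, 0, 520]) cube([380, 40, 40]);
translate([40, 0, 780]) cube([380, 40, 40]);
translate([40, 0, 1040]) cube([380, 40, 40]);
translate([420, 0, 0]) cube([40, 40, 1420]);


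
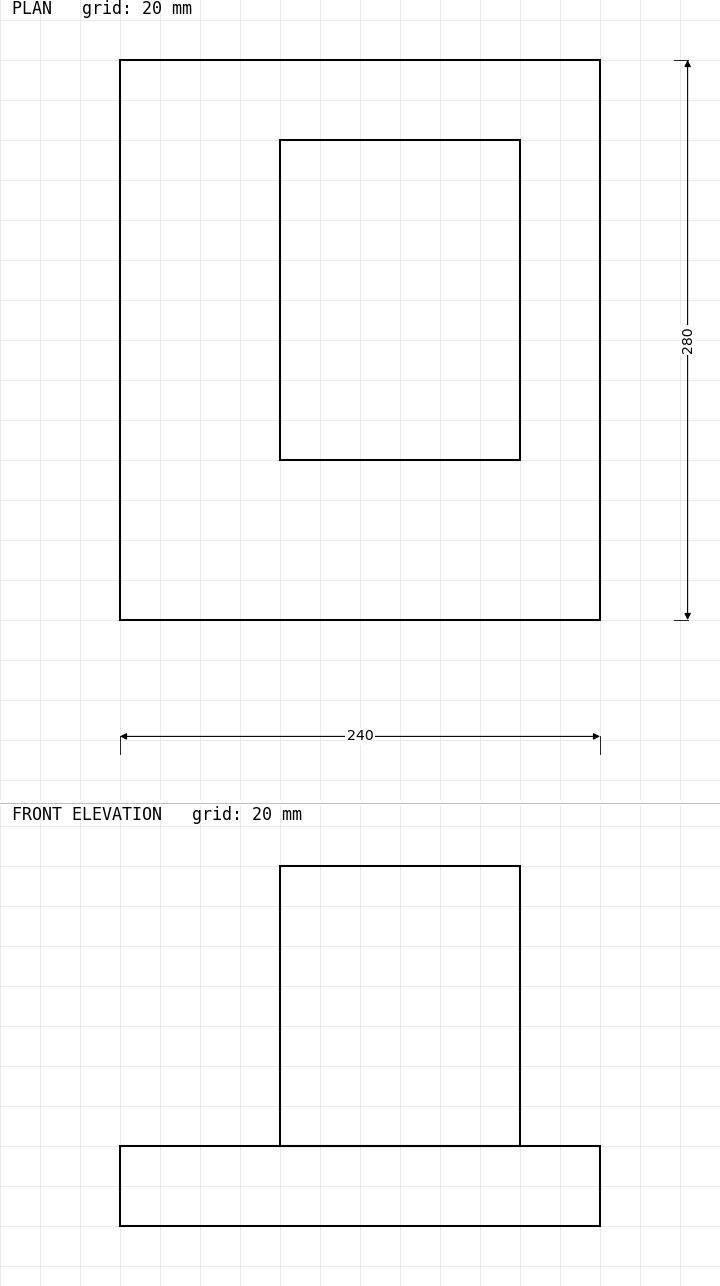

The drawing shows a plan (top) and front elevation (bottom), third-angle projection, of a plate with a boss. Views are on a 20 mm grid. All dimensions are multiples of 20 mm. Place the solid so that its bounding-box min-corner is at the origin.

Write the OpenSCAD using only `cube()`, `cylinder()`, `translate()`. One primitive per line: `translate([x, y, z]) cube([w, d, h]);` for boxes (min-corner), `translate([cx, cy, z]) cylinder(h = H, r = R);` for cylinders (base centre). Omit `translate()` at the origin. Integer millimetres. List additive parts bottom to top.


cube([240, 280, 40]);
translate([80, 80, 40]) cube([120, 160, 140]);
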